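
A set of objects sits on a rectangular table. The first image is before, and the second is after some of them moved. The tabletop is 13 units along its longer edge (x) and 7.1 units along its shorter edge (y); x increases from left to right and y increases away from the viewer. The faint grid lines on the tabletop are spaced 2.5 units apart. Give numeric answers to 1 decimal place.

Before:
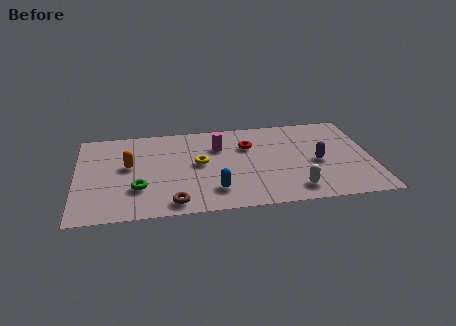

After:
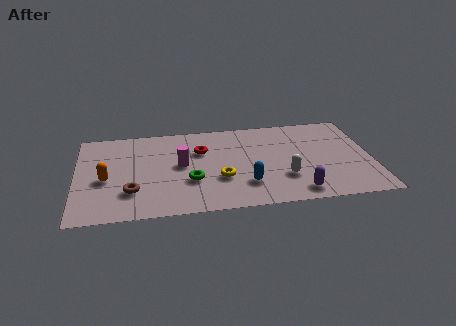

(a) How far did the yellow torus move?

1.6

From (5.4, 3.8) to (6.3, 2.5), the yellow torus covered √(0.9² + 1.3²) ≈ 1.6 units.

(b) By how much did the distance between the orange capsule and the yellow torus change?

+1.9

They were about 3.1 units apart before and 5.0 after — 1.9 units further apart.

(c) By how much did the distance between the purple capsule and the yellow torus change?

-1.6

The distance was about 5.2 in the first image and 3.6 in the second, so they moved 1.6 units closer together.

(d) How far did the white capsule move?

1.1

From (9.5, 1.2) to (9.1, 2.2), the white capsule covered √(0.4² + 1.0²) ≈ 1.1 units.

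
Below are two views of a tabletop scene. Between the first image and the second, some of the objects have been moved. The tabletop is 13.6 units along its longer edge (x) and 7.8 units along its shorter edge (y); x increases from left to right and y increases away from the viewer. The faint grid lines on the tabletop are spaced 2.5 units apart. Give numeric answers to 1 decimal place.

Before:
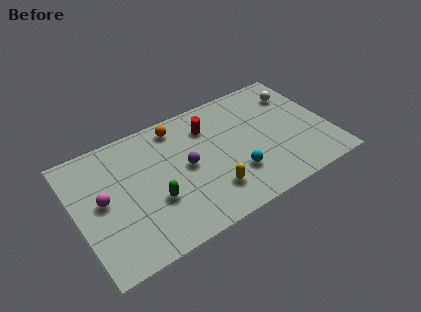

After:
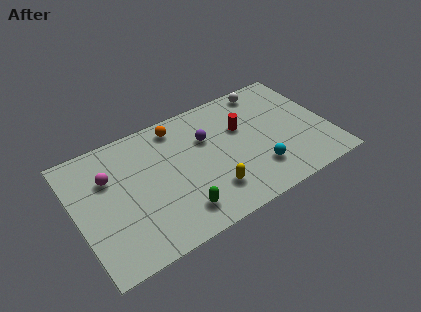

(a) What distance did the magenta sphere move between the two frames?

1.3

The magenta sphere was near (1.4, 4.1) before and (1.9, 5.3) after, so it travelled √(0.5² + 1.2²) ≈ 1.3 units.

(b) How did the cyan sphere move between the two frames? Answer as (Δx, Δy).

(1.2, -0.3)

The cyan sphere started near (8.3, 2.3) and ended near (9.5, 2.0).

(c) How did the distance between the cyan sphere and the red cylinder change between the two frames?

-0.7

Before: roughly 3.7 units apart; after: 3.0. That's 0.7 units closer together.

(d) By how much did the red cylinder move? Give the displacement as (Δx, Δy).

(1.7, -0.9)

From the two frames, the red cylinder sits at roughly (7.4, 5.9) before and (9.1, 5.0) after.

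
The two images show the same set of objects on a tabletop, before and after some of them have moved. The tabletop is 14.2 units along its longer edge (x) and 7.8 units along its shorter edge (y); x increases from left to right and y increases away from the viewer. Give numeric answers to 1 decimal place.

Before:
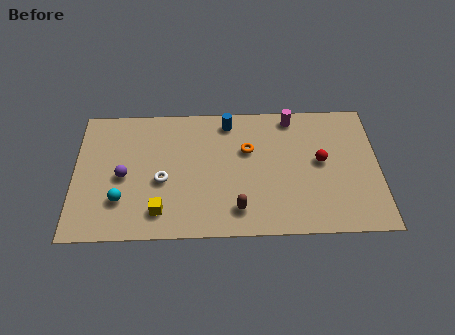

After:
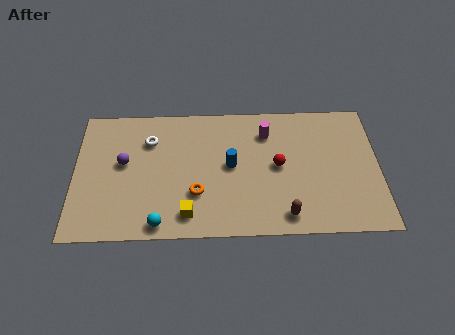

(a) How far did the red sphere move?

2.0

The red sphere was near (11.5, 4.2) before and (9.5, 4.0) after, so it travelled √(2.0² + 0.2²) ≈ 2.0 units.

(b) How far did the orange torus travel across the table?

3.5

The orange torus was near (8.1, 5.0) before and (5.7, 2.5) after, so it travelled √(2.4² + 2.5²) ≈ 3.5 units.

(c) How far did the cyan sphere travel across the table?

2.3

From (2.2, 2.2) to (4.0, 0.8), the cyan sphere covered √(1.8² + 1.4²) ≈ 2.3 units.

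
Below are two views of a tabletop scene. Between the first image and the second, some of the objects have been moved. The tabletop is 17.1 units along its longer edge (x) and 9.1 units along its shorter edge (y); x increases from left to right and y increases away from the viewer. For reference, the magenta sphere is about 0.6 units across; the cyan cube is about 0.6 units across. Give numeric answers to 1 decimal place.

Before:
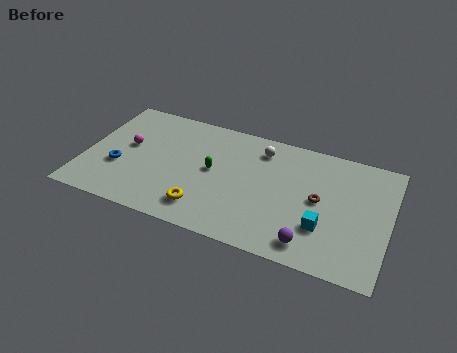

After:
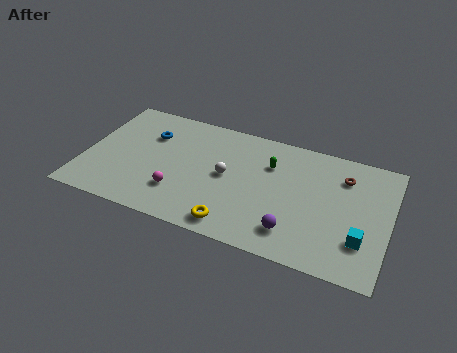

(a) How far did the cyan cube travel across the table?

2.1

From (13.6, 2.8) to (15.7, 2.6), the cyan cube covered √(2.1² + 0.2²) ≈ 2.1 units.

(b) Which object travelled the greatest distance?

the magenta sphere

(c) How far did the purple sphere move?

1.1

The purple sphere moved from about (13.0, 1.4) to (12.0, 1.9), a distance of √(1.0² + 0.5²) ≈ 1.1.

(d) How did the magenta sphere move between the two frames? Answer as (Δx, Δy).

(3.2, -2.6)

The magenta sphere was at about (2.3, 5.1) and moved to about (5.5, 2.5).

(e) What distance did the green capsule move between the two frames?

3.5

The green capsule moved from about (7.2, 4.8) to (10.3, 6.4), a distance of √(3.1² + 1.6²) ≈ 3.5.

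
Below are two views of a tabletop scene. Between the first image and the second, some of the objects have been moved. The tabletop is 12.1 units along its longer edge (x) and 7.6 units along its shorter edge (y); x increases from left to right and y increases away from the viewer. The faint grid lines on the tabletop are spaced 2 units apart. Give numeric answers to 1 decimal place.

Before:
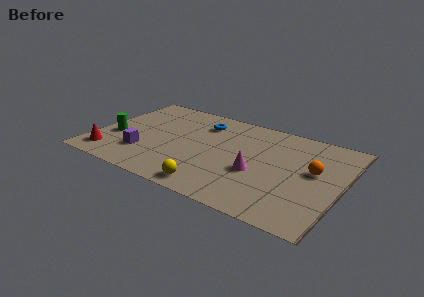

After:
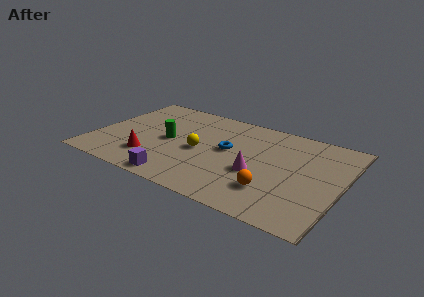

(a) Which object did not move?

the magenta cone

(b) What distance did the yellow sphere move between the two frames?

2.8

The yellow sphere moved from about (6.3, 0.9) to (5.2, 3.5), a distance of √(1.1² + 2.6²) ≈ 2.8.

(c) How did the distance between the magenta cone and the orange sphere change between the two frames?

-1.6

The distance was about 2.9 in the first image and 1.3 in the second, so they moved 1.6 units closer together.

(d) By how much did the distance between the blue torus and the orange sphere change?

-2.7

Before: roughly 6.0 units apart; after: 3.3. That's 2.7 units closer together.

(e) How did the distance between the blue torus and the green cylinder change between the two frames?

-2.0

They were about 4.9 units apart before and 2.9 after — 2.0 units closer together.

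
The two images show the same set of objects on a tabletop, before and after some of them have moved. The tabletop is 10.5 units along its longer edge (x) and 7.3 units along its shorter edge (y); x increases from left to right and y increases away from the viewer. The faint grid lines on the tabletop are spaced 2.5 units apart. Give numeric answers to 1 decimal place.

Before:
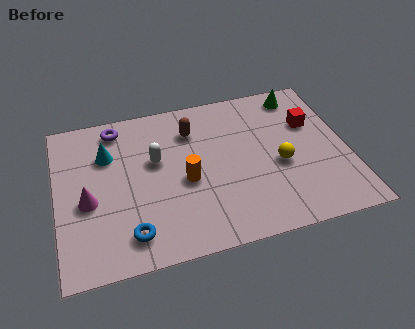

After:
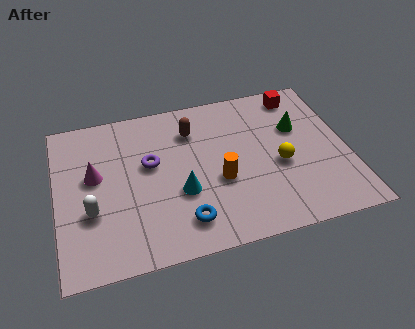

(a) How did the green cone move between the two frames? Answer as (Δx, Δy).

(-0.2, -1.6)

The green cone was at about (9.0, 6.3) and moved to about (8.8, 4.7).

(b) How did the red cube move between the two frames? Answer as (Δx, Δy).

(-0.3, 1.5)

The red cube started near (9.3, 4.8) and ended near (9.0, 6.3).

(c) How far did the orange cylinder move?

1.2

The orange cylinder moved from about (4.6, 3.2) to (5.8, 2.9), a distance of √(1.2² + 0.3²) ≈ 1.2.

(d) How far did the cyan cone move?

3.5

The cyan cone moved from about (1.9, 5.1) to (4.4, 2.7), a distance of √(2.5² + 2.4²) ≈ 3.5.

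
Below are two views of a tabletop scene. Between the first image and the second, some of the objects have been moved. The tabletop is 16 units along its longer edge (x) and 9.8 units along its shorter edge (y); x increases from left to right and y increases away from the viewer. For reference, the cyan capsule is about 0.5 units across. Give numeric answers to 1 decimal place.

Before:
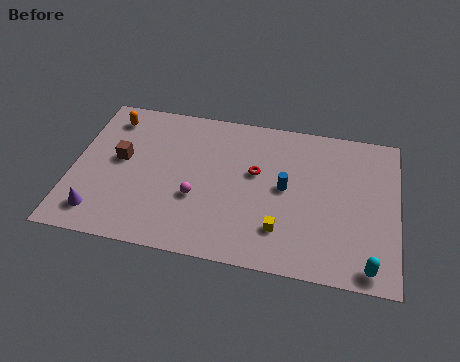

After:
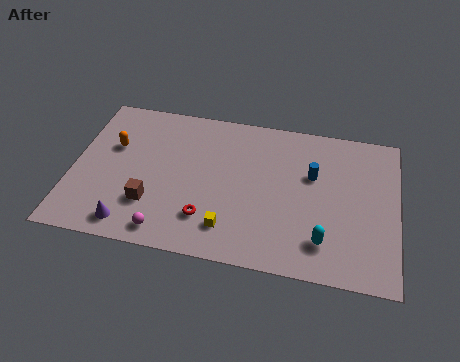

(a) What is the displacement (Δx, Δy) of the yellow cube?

(-2.5, -0.4)

The yellow cube started near (10.4, 2.4) and ended near (7.9, 2.0).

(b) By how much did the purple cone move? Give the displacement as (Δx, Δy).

(1.6, -0.4)

From the two frames, the purple cone sits at roughly (1.5, 1.7) before and (3.1, 1.3) after.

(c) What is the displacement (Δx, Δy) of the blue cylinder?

(1.3, 1.1)

The blue cylinder was at about (10.5, 5.1) and moved to about (11.8, 6.2).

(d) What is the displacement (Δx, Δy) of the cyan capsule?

(-2.2, 1.1)

The cyan capsule started near (14.7, 1.0) and ended near (12.5, 2.1).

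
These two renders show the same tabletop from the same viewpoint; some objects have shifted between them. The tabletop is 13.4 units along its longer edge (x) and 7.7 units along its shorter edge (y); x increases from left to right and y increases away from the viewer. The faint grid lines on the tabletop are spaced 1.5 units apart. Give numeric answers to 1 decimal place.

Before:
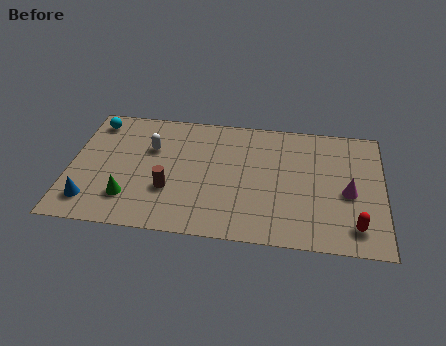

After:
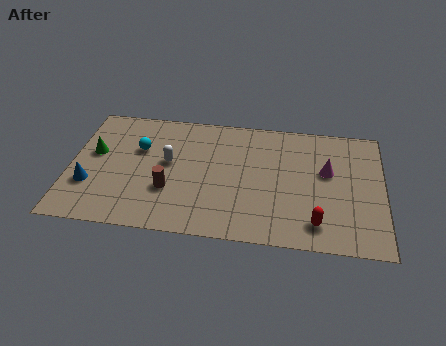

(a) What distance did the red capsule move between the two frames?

1.6

From (12.2, 1.4) to (10.6, 1.4), the red capsule covered √(1.6² + 0.0²) ≈ 1.6 units.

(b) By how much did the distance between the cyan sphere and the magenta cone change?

-3.3

The distance was about 11.4 in the first image and 8.1 in the second, so they moved 3.3 units closer together.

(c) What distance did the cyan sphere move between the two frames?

2.5

From (0.9, 6.5) to (2.9, 5.0), the cyan sphere covered √(2.0² + 1.5²) ≈ 2.5 units.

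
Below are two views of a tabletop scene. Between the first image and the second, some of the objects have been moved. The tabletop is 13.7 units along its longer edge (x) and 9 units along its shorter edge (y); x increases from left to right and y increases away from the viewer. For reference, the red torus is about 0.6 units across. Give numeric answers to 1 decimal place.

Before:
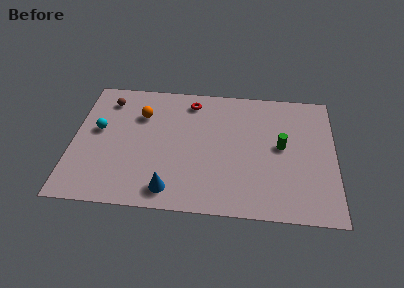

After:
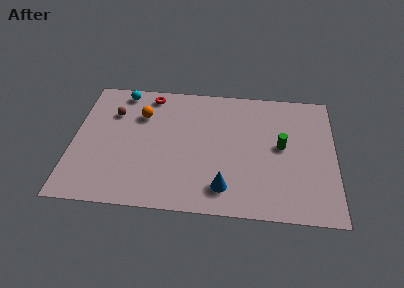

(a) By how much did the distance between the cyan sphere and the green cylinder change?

-0.5

They were about 9.6 units apart before and 9.1 after — 0.5 units closer together.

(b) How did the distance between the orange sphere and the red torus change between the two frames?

-1.3

They were about 2.9 units apart before and 1.6 after — 1.3 units closer together.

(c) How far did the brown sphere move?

0.9

The brown sphere moved from about (1.7, 7.3) to (2.0, 6.4), a distance of √(0.3² + 0.9²) ≈ 0.9.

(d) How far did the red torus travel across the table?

2.2

From (6.1, 7.6) to (3.9, 7.9), the red torus covered √(2.2² + 0.3²) ≈ 2.2 units.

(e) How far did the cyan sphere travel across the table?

3.1

The cyan sphere was near (1.3, 5.1) before and (2.4, 8.0) after, so it travelled √(1.1² + 2.9²) ≈ 3.1 units.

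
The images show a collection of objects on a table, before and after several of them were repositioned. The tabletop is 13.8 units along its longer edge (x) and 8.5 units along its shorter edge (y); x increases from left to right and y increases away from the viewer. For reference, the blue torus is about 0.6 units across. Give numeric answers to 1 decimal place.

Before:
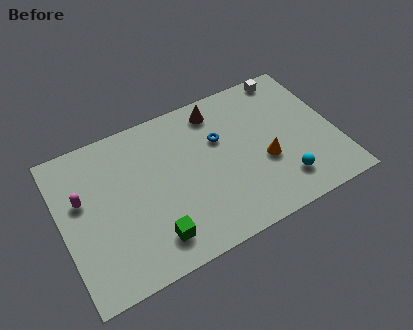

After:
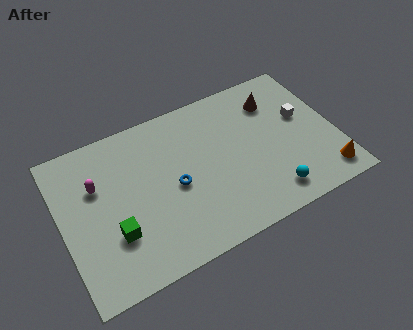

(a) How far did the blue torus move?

3.0

The blue torus was near (8.1, 5.5) before and (5.6, 3.9) after, so it travelled √(2.5² + 1.6²) ≈ 3.0 units.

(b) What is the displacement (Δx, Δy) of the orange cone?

(2.8, -2.0)

The orange cone was at about (10.1, 3.3) and moved to about (12.9, 1.3).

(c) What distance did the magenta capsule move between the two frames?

0.9

The magenta capsule was near (1.1, 5.2) before and (1.9, 5.6) after, so it travelled √(0.8² + 0.4²) ≈ 0.9 units.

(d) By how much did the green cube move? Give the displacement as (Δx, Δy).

(-1.8, 1.1)

The green cube started near (4.2, 1.6) and ended near (2.4, 2.7).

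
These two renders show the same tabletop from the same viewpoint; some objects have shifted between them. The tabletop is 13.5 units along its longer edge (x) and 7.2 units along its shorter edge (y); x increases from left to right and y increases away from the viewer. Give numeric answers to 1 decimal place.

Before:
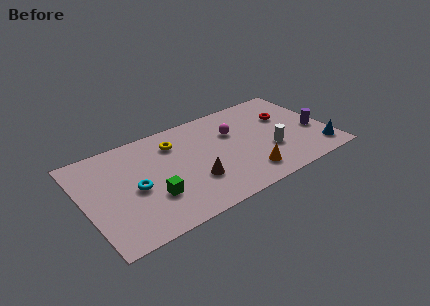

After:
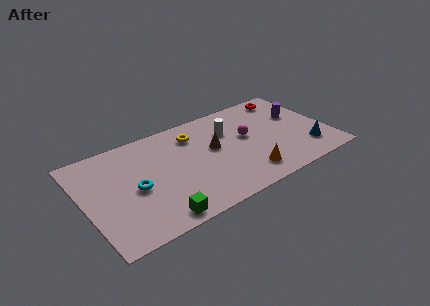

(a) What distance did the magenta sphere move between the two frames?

1.0

The magenta sphere moved from about (8.4, 4.8) to (9.1, 4.1), a distance of √(0.7² + 0.7²) ≈ 1.0.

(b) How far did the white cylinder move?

3.1

The white cylinder was near (10.1, 2.5) before and (8.2, 5.0) after, so it travelled √(1.9² + 2.5²) ≈ 3.1 units.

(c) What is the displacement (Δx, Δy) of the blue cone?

(-0.6, 0.4)

From the two frames, the blue cone sits at roughly (12.7, 1.3) before and (12.1, 1.7) after.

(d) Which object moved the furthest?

the white cylinder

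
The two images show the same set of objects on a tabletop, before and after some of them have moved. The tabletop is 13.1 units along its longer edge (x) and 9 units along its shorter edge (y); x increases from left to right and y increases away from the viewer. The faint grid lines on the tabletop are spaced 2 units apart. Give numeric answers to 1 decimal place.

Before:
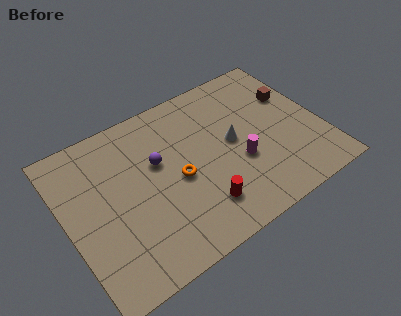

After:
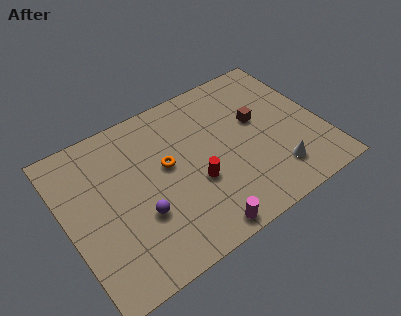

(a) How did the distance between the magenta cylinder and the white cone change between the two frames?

+3.0

The distance was about 1.3 in the first image and 4.3 in the second, so they moved 3.0 units further apart.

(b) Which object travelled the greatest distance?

the magenta cylinder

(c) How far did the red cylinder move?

1.4

The red cylinder moved from about (6.4, 2.0) to (6.4, 3.4), a distance of √(0.0² + 1.4²) ≈ 1.4.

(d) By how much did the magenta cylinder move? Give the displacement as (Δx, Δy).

(-2.6, -2.6)

The magenta cylinder started near (8.7, 3.4) and ended near (6.1, 0.8).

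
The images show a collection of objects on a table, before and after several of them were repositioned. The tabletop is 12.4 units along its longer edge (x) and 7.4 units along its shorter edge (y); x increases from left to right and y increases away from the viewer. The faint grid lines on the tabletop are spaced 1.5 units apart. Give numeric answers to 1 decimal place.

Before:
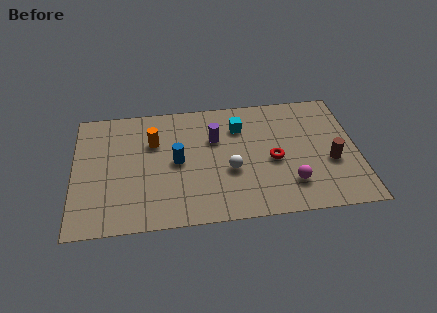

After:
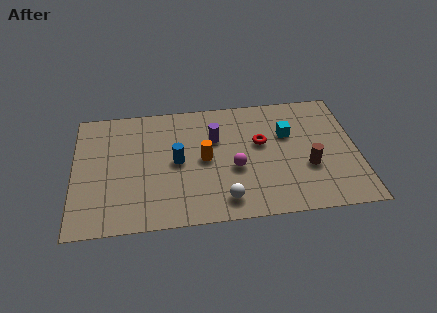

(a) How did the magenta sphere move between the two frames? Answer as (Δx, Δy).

(-2.4, 1.2)

From the two frames, the magenta sphere sits at roughly (9.4, 1.8) before and (7.0, 3.0) after.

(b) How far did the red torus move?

1.2

From (8.7, 3.3) to (8.2, 4.4), the red torus covered √(0.5² + 1.1²) ≈ 1.2 units.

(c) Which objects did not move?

the blue cylinder and the purple cylinder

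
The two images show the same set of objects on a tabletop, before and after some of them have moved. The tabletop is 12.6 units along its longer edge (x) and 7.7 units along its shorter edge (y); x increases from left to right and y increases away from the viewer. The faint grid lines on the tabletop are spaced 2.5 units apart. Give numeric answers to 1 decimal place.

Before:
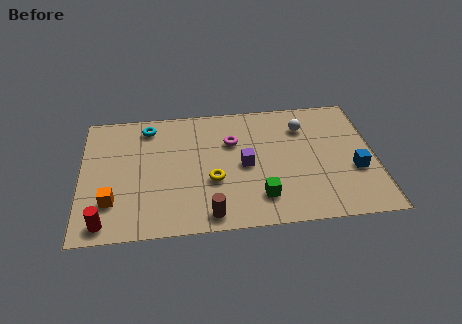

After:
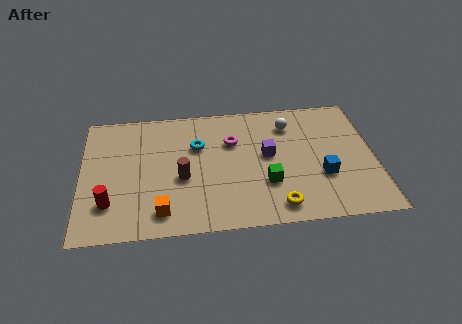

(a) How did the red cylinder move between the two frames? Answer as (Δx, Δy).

(0.2, 1.1)

From the two frames, the red cylinder sits at roughly (1.0, 0.9) before and (1.2, 2.0) after.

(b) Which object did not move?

the magenta torus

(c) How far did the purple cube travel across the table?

1.1

The purple cube moved from about (7.0, 3.7) to (8.0, 4.2), a distance of √(1.0² + 0.5²) ≈ 1.1.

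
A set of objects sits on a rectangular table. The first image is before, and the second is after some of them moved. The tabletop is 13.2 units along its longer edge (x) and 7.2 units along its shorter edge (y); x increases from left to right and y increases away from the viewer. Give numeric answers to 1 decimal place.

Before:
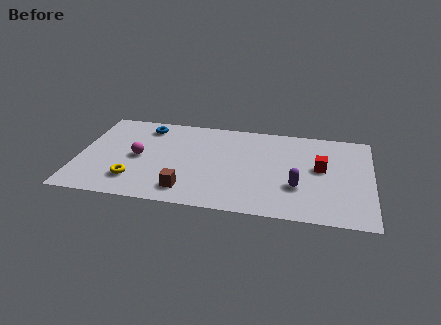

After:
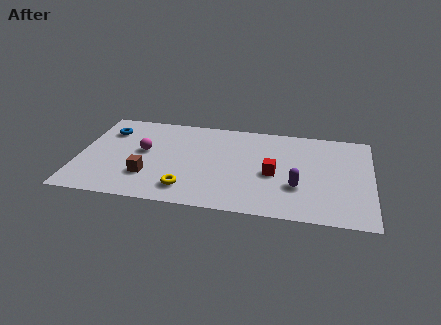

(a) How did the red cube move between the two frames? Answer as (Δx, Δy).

(-2.1, -0.8)

The red cube started near (10.9, 4.0) and ended near (8.8, 3.2).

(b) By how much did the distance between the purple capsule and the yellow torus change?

-2.3

They were about 7.3 units apart before and 5.0 after — 2.3 units closer together.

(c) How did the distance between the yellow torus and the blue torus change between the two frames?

+1.2

They were about 4.3 units apart before and 5.5 after — 1.2 units further apart.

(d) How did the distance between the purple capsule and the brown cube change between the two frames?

+1.7

The distance was about 5.0 in the first image and 6.7 in the second, so they moved 1.7 units further apart.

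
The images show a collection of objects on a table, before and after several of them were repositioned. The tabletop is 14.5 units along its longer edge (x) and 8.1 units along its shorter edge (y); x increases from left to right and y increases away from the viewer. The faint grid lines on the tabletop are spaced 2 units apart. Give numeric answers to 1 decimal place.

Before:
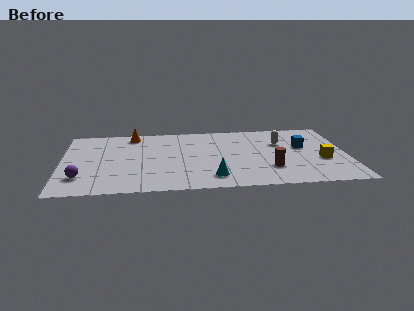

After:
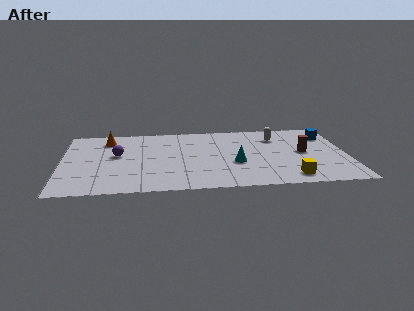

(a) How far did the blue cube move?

1.8

The blue cube moved from about (12.3, 4.8) to (13.6, 6.1), a distance of √(1.3² + 1.3²) ≈ 1.8.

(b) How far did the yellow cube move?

2.5

The yellow cube moved from about (13.2, 3.1) to (11.5, 1.2), a distance of √(1.7² + 1.9²) ≈ 2.5.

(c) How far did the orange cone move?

1.4

The orange cone was near (3.6, 7.0) before and (2.3, 6.5) after, so it travelled √(1.3² + 0.5²) ≈ 1.4 units.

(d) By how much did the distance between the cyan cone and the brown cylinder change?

+0.6

Before: roughly 3.0 units apart; after: 3.6. That's 0.6 units further apart.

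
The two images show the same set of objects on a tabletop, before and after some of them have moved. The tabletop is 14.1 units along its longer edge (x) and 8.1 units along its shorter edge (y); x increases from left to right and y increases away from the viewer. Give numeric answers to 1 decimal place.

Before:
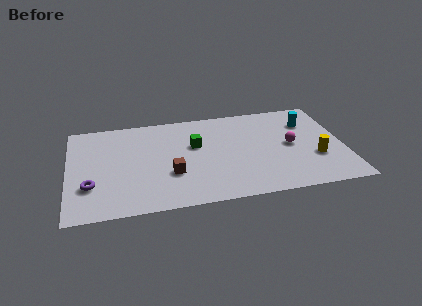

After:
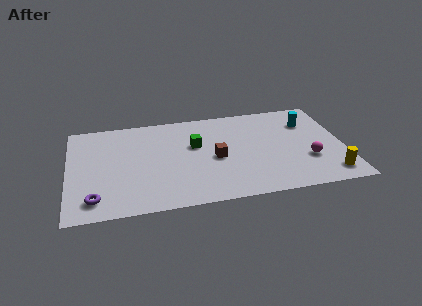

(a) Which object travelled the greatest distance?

the brown cube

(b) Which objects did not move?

the green cube and the cyan cylinder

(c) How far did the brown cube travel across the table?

2.5

The brown cube was near (5.2, 2.8) before and (7.5, 3.7) after, so it travelled √(2.3² + 0.9²) ≈ 2.5 units.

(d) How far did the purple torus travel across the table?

1.1

The purple torus moved from about (1.1, 2.5) to (1.3, 1.4), a distance of √(0.2² + 1.1²) ≈ 1.1.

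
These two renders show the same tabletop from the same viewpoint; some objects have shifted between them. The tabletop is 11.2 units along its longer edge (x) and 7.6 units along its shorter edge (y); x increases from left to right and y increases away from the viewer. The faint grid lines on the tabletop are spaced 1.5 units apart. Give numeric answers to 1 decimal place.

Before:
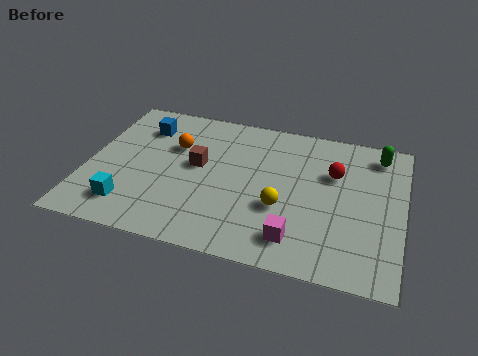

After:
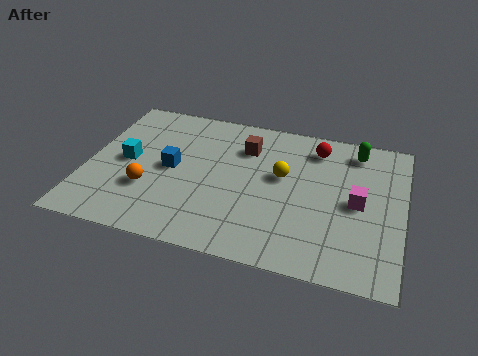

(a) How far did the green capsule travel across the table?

0.8

From (10.2, 6.4) to (9.4, 6.4), the green capsule covered √(0.8² + 0.0²) ≈ 0.8 units.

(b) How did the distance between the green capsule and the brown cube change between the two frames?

-2.7

The distance was about 6.7 in the first image and 4.0 in the second, so they moved 2.7 units closer together.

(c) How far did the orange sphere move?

2.6

The orange sphere moved from about (3.0, 5.0) to (2.3, 2.5), a distance of √(0.7² + 2.5²) ≈ 2.6.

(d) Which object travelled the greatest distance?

the magenta cube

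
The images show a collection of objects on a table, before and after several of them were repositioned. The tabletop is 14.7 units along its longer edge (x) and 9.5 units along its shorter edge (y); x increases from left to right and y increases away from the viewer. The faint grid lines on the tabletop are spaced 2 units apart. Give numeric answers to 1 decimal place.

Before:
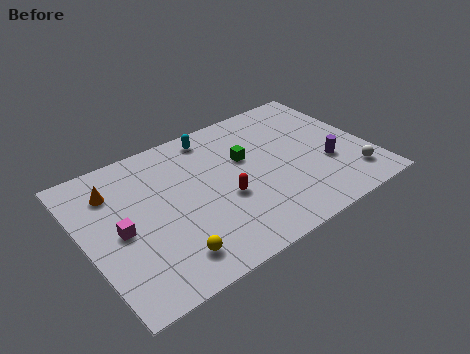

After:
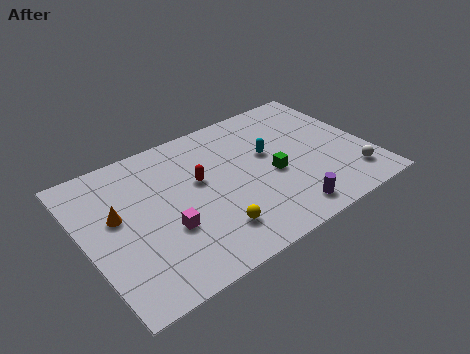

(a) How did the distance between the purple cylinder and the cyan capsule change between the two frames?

-2.8

Before: roughly 7.1 units apart; after: 4.3. That's 2.8 units closer together.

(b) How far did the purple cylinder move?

3.4

From (12.4, 3.4) to (9.7, 1.3), the purple cylinder covered √(2.7² + 2.1²) ≈ 3.4 units.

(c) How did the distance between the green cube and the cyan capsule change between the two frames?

-1.2

They were about 2.7 units apart before and 1.5 after — 1.2 units closer together.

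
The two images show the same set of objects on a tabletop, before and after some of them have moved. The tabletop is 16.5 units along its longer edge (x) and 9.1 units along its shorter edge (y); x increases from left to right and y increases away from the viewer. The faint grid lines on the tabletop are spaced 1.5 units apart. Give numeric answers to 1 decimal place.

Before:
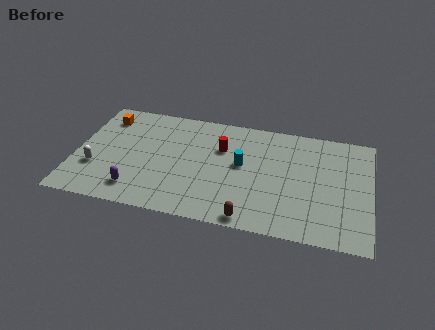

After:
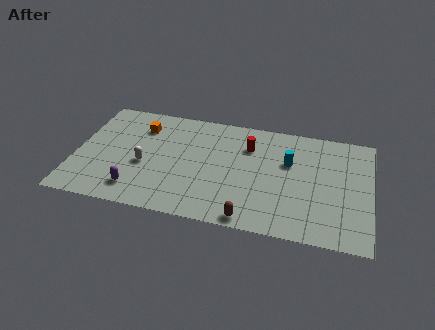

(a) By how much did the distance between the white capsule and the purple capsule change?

-0.6

Before: roughly 2.7 units apart; after: 2.1. That's 0.6 units closer together.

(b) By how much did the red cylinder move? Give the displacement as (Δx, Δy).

(1.5, 0.5)

From the two frames, the red cylinder sits at roughly (8.1, 6.1) before and (9.6, 6.6) after.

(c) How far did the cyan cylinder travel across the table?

2.7

The cyan cylinder moved from about (9.3, 5.0) to (11.9, 5.8), a distance of √(2.6² + 0.8²) ≈ 2.7.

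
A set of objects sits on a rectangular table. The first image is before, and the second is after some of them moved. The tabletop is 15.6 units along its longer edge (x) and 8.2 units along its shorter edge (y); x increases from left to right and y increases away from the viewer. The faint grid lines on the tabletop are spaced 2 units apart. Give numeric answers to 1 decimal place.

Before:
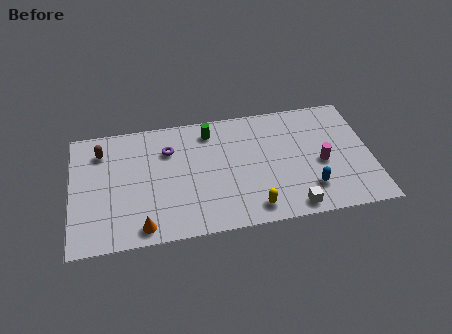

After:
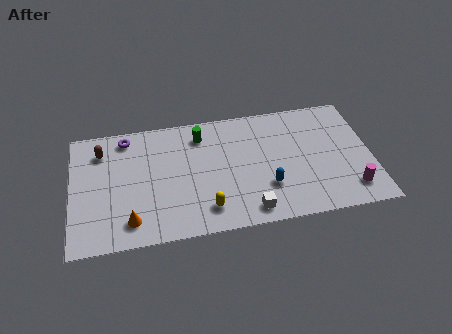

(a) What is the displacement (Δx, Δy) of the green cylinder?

(-0.5, -0.2)

From the two frames, the green cylinder sits at roughly (7.3, 6.8) before and (6.8, 6.6) after.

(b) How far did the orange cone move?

0.8

From (3.6, 1.0) to (3.0, 1.5), the orange cone covered √(0.6² + 0.5²) ≈ 0.8 units.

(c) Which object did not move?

the brown capsule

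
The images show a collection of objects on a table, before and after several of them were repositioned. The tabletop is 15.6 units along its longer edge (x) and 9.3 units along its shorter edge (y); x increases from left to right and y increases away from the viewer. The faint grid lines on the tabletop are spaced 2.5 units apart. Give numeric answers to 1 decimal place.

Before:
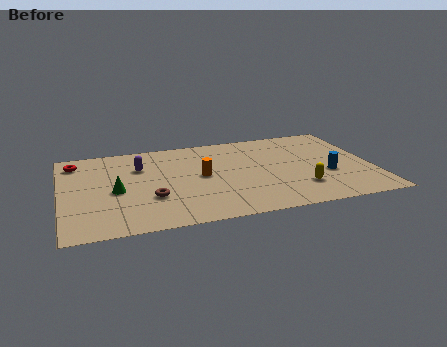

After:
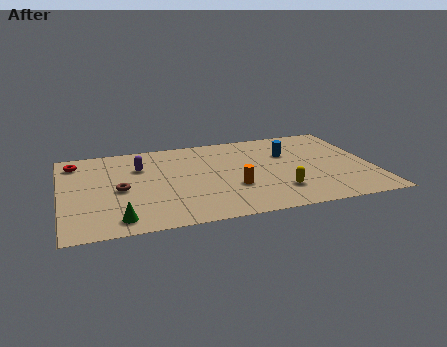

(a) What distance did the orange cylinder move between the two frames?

2.2

From (7.0, 4.8) to (8.5, 3.2), the orange cylinder covered √(1.5² + 1.6²) ≈ 2.2 units.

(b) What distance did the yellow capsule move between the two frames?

1.1

From (11.8, 2.4) to (10.7, 2.3), the yellow capsule covered √(1.1² + 0.1²) ≈ 1.1 units.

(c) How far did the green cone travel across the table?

2.9

From (2.7, 4.2) to (2.7, 1.3), the green cone covered √(0.0² + 2.9²) ≈ 2.9 units.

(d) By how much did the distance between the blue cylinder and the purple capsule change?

-2.3

The distance was about 9.8 in the first image and 7.5 in the second, so they moved 2.3 units closer together.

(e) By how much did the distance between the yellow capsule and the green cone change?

-1.2

Before: roughly 9.3 units apart; after: 8.1. That's 1.2 units closer together.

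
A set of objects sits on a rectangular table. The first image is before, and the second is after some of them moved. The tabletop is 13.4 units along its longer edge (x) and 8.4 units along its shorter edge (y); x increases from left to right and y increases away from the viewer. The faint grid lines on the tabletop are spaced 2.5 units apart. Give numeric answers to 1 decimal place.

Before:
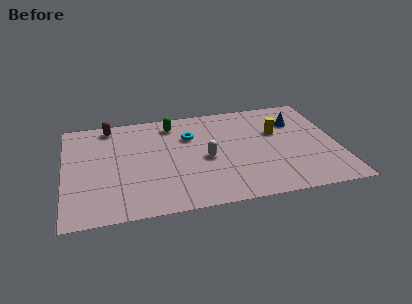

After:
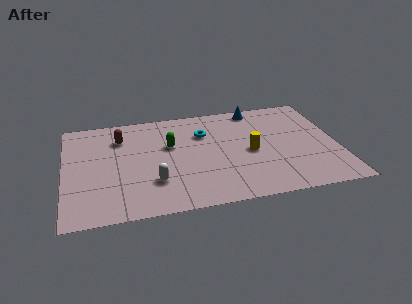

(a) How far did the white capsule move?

3.0

The white capsule was near (6.9, 3.8) before and (4.3, 2.4) after, so it travelled √(2.6² + 1.4²) ≈ 3.0 units.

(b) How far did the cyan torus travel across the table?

0.7

The cyan torus was near (6.2, 5.8) before and (6.9, 5.9) after, so it travelled √(0.7² + 0.1²) ≈ 0.7 units.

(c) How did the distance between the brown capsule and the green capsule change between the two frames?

-0.5

The distance was about 3.1 in the first image and 2.6 in the second, so they moved 0.5 units closer together.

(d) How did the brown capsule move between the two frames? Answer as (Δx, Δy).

(0.5, -1.1)

The brown capsule started near (2.3, 7.4) and ended near (2.8, 6.3).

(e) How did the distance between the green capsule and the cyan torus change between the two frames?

+0.4

They were about 1.4 units apart before and 1.8 after — 0.4 units further apart.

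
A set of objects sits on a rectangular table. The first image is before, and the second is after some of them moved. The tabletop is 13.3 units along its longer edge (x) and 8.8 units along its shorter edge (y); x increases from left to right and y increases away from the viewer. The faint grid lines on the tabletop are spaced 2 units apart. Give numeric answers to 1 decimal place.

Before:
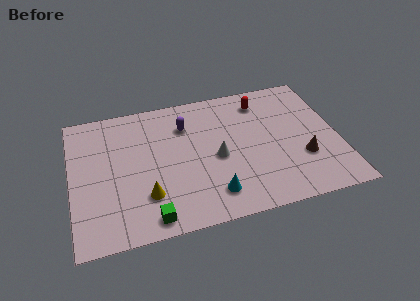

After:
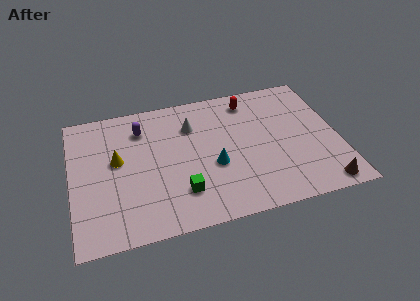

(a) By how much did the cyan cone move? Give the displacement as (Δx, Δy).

(0.2, 1.8)

The cyan cone started near (6.8, 1.7) and ended near (7.0, 3.5).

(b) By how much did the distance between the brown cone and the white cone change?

+3.9

The distance was about 4.3 in the first image and 8.2 in the second, so they moved 3.9 units further apart.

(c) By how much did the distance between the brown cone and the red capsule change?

+2.6

They were about 4.6 units apart before and 7.2 after — 2.6 units further apart.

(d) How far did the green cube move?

2.0

From (3.7, 1.0) to (5.3, 2.2), the green cube covered √(1.6² + 1.2²) ≈ 2.0 units.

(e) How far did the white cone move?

2.6

The white cone was near (7.2, 4.0) before and (6.1, 6.4) after, so it travelled √(1.1² + 2.4²) ≈ 2.6 units.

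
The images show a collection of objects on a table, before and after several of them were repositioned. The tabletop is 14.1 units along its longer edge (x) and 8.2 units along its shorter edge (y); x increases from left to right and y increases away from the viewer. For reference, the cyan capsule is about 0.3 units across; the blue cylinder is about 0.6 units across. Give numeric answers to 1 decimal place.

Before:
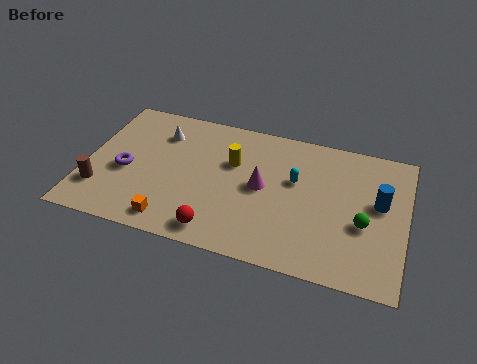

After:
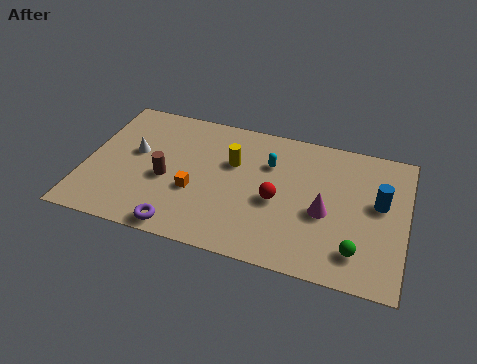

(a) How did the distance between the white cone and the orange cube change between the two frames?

-2.0

Before: roughly 5.2 units apart; after: 3.2. That's 2.0 units closer together.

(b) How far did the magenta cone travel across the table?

2.9

From (7.8, 4.2) to (10.6, 3.5), the magenta cone covered √(2.8² + 0.7²) ≈ 2.9 units.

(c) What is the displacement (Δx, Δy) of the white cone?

(-1.0, -1.5)

From the two frames, the white cone sits at roughly (3.1, 6.2) before and (2.1, 4.7) after.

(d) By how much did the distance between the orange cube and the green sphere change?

-1.2

Before: roughly 8.5 units apart; after: 7.3. That's 1.2 units closer together.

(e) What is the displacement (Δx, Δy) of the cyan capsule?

(-1.2, 0.7)

From the two frames, the cyan capsule sits at roughly (9.2, 5.0) before and (8.0, 5.7) after.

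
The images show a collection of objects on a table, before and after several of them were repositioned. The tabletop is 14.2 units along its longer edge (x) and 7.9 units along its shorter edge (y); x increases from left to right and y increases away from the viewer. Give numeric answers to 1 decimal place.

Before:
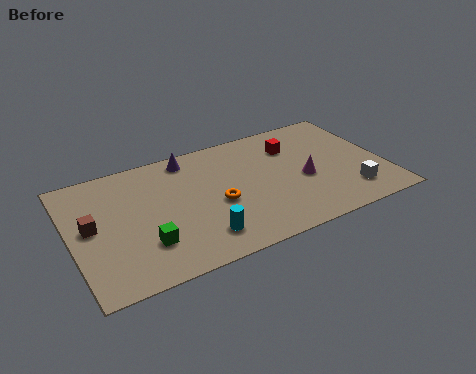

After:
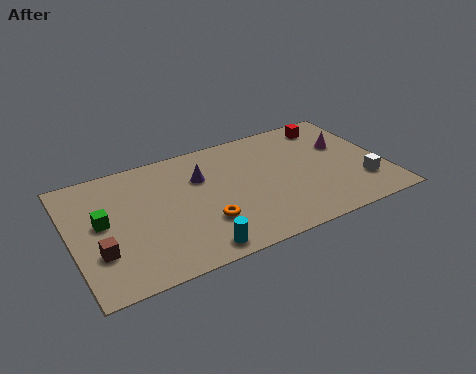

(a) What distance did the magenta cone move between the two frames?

2.6

The magenta cone was near (10.5, 3.4) before and (12.6, 5.0) after, so it travelled √(2.1² + 1.6²) ≈ 2.6 units.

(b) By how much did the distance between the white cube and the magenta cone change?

+0.4

The distance was about 2.5 in the first image and 2.9 in the second, so they moved 0.4 units further apart.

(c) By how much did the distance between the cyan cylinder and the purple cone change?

-0.7

Before: roughly 5.3 units apart; after: 4.6. That's 0.7 units closer together.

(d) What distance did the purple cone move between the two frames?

1.6

From (5.6, 6.9) to (6.0, 5.4), the purple cone covered √(0.4² + 1.5²) ≈ 1.6 units.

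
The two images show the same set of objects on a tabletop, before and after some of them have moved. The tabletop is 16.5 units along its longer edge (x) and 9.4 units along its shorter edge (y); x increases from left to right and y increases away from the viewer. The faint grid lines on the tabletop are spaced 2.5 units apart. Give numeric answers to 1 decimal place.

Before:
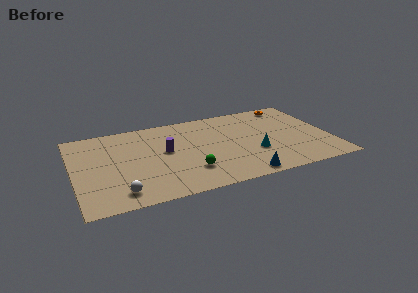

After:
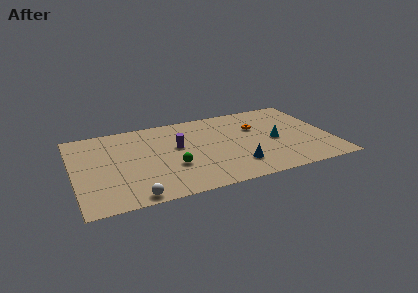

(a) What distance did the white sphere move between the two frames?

1.1

The white sphere moved from about (2.7, 1.5) to (3.5, 0.8), a distance of √(0.8² + 0.7²) ≈ 1.1.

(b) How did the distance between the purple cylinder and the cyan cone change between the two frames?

+0.4

The distance was about 5.9 in the first image and 6.3 in the second, so they moved 0.4 units further apart.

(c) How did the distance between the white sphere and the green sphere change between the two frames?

-0.9

They were about 4.6 units apart before and 3.7 after — 0.9 units closer together.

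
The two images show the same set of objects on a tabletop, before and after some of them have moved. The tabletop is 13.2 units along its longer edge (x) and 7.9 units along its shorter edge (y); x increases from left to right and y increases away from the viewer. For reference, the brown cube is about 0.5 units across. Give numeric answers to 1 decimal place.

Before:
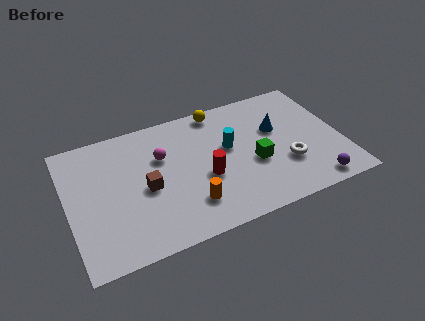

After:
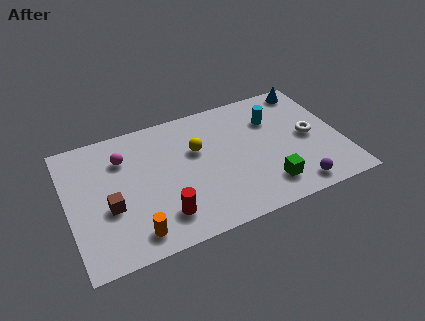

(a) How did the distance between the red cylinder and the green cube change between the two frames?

+2.6

They were about 2.4 units apart before and 5.0 after — 2.6 units further apart.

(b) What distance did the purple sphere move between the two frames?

0.9

From (11.5, 0.9) to (10.6, 1.0), the purple sphere covered √(0.9² + 0.1²) ≈ 0.9 units.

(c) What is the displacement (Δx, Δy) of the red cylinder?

(-2.2, -1.5)

From the two frames, the red cylinder sits at roughly (6.5, 3.2) before and (4.3, 1.7) after.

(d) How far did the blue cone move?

2.8

From (10.2, 4.9) to (12.1, 7.0), the blue cone covered √(1.9² + 2.1²) ≈ 2.8 units.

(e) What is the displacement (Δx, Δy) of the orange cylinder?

(-2.7, -0.7)

The orange cylinder started near (5.6, 1.9) and ended near (2.9, 1.2).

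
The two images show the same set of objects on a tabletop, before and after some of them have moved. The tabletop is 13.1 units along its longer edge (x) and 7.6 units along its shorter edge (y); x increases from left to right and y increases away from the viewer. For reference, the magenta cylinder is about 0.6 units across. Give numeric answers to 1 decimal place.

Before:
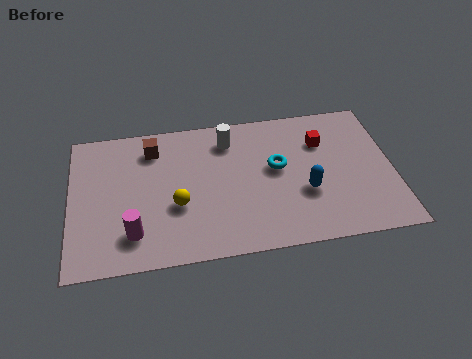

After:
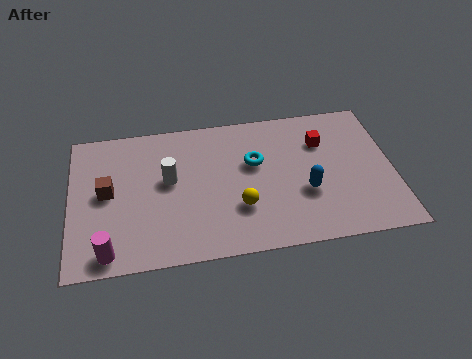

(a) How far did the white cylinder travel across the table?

3.1

From (6.5, 6.1) to (4.0, 4.3), the white cylinder covered √(2.5² + 1.8²) ≈ 3.1 units.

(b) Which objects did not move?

the red cube and the blue capsule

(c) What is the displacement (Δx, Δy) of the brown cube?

(-1.9, -2.1)

From the two frames, the brown cube sits at roughly (3.4, 6.1) before and (1.5, 4.0) after.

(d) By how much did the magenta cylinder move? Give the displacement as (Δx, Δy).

(-1.0, -0.8)

From the two frames, the magenta cylinder sits at roughly (2.5, 1.7) before and (1.5, 0.9) after.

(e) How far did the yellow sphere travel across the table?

2.5

The yellow sphere moved from about (4.3, 2.9) to (6.8, 2.4), a distance of √(2.5² + 0.5²) ≈ 2.5.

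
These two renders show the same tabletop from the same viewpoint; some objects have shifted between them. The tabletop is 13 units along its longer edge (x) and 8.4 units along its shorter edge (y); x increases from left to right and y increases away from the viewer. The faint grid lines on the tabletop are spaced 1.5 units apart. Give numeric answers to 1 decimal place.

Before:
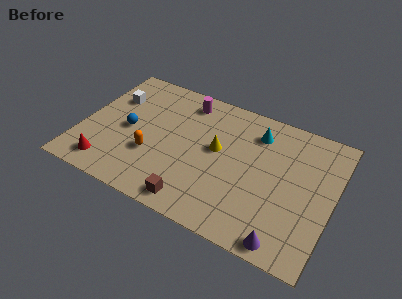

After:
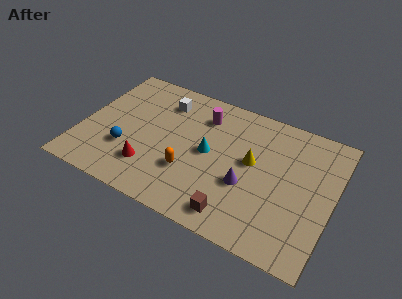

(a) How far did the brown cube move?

2.1

From (6.3, 1.0) to (8.4, 1.2), the brown cube covered √(2.1² + 0.2²) ≈ 2.1 units.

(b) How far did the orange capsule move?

2.0

The orange capsule was near (3.8, 2.9) before and (5.8, 2.7) after, so it travelled √(2.0² + 0.2²) ≈ 2.0 units.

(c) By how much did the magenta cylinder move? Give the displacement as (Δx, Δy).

(1.0, -0.6)

The magenta cylinder was at about (5.0, 7.1) and moved to about (6.0, 6.5).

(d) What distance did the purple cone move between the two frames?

3.3

The purple cone was near (11.0, 0.8) before and (8.7, 3.2) after, so it travelled √(2.3² + 2.4²) ≈ 3.3 units.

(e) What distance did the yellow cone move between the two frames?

1.8

The yellow cone moved from about (7.0, 4.7) to (8.8, 4.7), a distance of √(1.8² + 0.0²) ≈ 1.8.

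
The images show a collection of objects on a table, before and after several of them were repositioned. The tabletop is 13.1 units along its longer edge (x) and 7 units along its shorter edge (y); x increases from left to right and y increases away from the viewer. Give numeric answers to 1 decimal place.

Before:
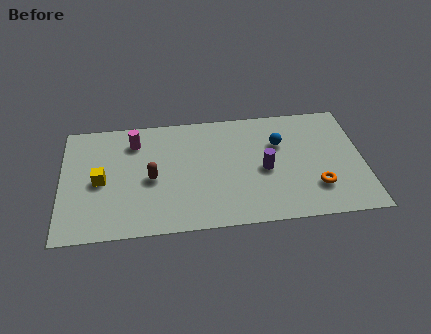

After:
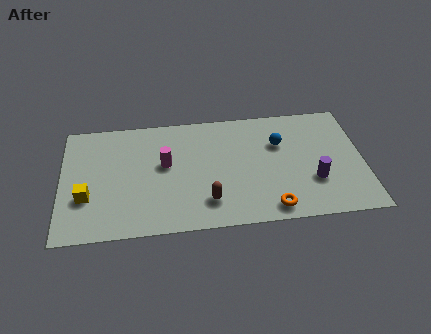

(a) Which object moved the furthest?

the brown capsule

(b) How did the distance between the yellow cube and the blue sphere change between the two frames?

+0.8

The distance was about 7.9 in the first image and 8.7 in the second, so they moved 0.8 units further apart.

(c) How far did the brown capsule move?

2.9

From (3.9, 3.2) to (6.3, 1.6), the brown capsule covered √(2.4² + 1.6²) ≈ 2.9 units.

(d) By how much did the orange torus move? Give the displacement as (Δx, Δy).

(-2.0, -1.0)

The orange torus started near (11.0, 1.9) and ended near (9.0, 0.9).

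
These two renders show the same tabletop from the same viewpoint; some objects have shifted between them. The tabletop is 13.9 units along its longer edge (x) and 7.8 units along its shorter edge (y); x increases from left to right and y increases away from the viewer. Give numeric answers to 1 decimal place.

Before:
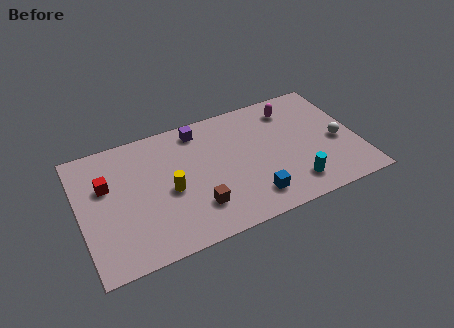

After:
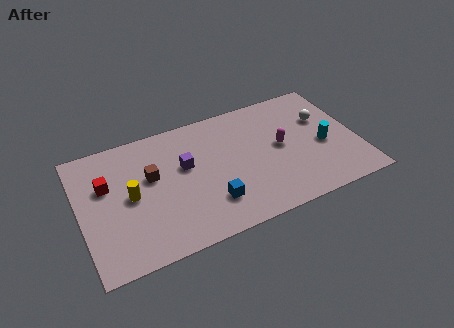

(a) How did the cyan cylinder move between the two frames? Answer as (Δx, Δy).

(1.8, 1.9)

From the two frames, the cyan cylinder sits at roughly (10.4, 1.5) before and (12.2, 3.4) after.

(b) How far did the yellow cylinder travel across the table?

1.9

From (4.4, 3.5) to (2.5, 3.9), the yellow cylinder covered √(1.9² + 0.4²) ≈ 1.9 units.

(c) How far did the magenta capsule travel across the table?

2.3

The magenta capsule moved from about (10.9, 6.3) to (10.1, 4.1), a distance of √(0.8² + 2.2²) ≈ 2.3.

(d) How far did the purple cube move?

2.2

The purple cube moved from about (6.2, 6.7) to (5.3, 4.7), a distance of √(0.9² + 2.0²) ≈ 2.2.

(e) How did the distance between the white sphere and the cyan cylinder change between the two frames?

-1.4

Before: roughly 3.1 units apart; after: 1.7. That's 1.4 units closer together.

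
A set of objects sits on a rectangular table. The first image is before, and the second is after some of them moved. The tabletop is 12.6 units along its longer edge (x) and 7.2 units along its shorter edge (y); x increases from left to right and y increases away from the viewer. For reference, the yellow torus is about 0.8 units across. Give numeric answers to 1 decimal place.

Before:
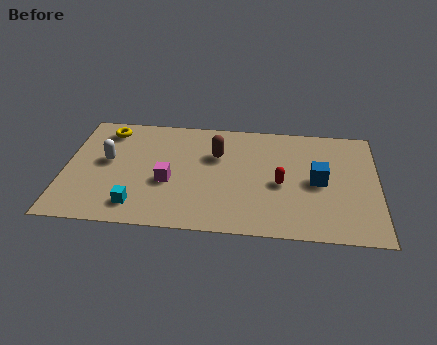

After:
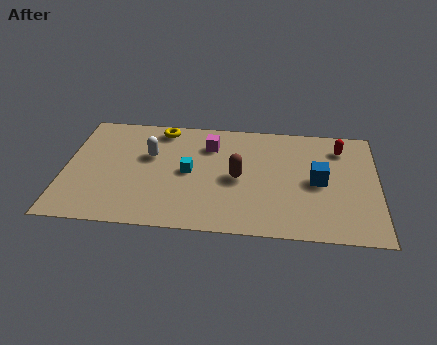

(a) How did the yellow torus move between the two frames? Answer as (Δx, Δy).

(2.2, 0.3)

From the two frames, the yellow torus sits at roughly (1.6, 6.0) before and (3.8, 6.3) after.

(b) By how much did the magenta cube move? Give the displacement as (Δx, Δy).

(1.6, 2.5)

The magenta cube started near (4.2, 2.9) and ended near (5.8, 5.4).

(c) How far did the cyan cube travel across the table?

3.0

From (3.0, 1.3) to (5.0, 3.6), the cyan cube covered √(2.0² + 2.3²) ≈ 3.0 units.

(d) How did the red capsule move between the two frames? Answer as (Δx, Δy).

(2.4, 2.5)

The red capsule started near (8.7, 3.2) and ended near (11.1, 5.7).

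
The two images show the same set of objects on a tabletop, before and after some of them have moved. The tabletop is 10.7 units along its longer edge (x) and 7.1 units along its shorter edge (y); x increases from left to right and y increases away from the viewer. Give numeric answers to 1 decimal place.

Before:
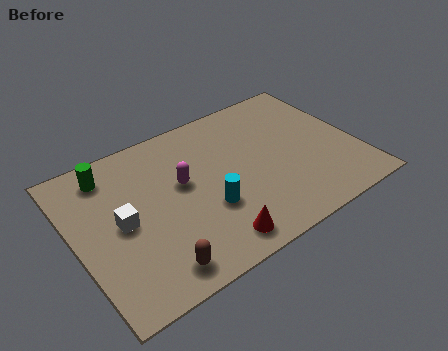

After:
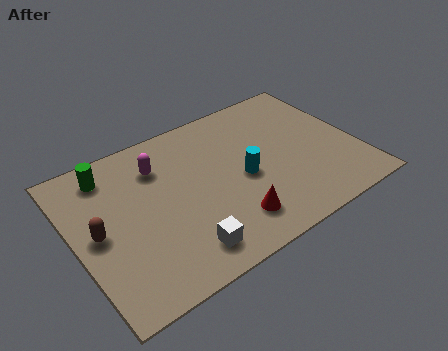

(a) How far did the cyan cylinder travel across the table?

1.7

The cyan cylinder moved from about (4.8, 2.5) to (6.3, 3.2), a distance of √(1.5² + 0.7²) ≈ 1.7.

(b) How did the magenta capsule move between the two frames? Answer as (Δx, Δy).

(-0.7, 1.2)

From the two frames, the magenta capsule sits at roughly (4.1, 4.1) before and (3.4, 5.3) after.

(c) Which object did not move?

the green cylinder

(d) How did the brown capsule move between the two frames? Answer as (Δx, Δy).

(-1.7, 2.5)

The brown capsule started near (2.5, 1.0) and ended near (0.8, 3.5).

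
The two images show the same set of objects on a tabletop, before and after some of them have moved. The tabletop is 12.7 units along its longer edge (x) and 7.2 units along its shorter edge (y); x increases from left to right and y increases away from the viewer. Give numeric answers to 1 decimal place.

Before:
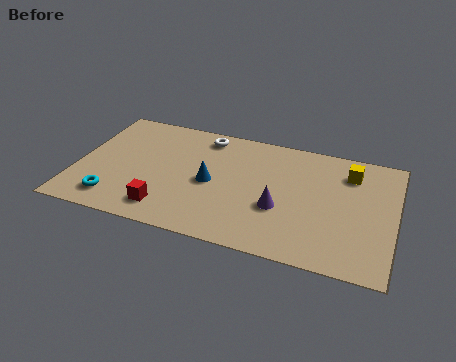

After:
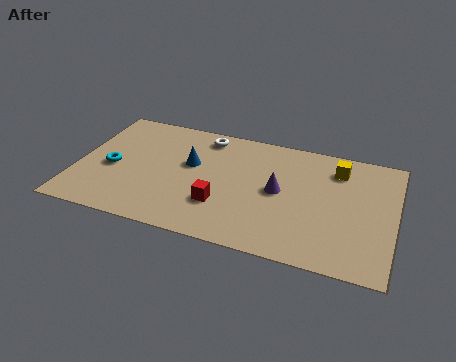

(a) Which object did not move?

the white torus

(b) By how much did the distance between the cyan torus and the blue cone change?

-1.0

The distance was about 4.3 in the first image and 3.3 in the second, so they moved 1.0 units closer together.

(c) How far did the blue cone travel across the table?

1.3

The blue cone moved from about (5.4, 3.4) to (4.5, 4.3), a distance of √(0.9² + 0.9²) ≈ 1.3.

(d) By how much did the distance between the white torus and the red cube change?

-0.9

The distance was about 5.0 in the first image and 4.1 in the second, so they moved 0.9 units closer together.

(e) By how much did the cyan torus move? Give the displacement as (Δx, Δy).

(-0.3, 1.9)

The cyan torus started near (1.7, 1.3) and ended near (1.4, 3.2).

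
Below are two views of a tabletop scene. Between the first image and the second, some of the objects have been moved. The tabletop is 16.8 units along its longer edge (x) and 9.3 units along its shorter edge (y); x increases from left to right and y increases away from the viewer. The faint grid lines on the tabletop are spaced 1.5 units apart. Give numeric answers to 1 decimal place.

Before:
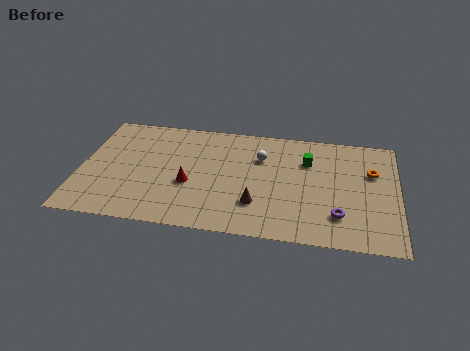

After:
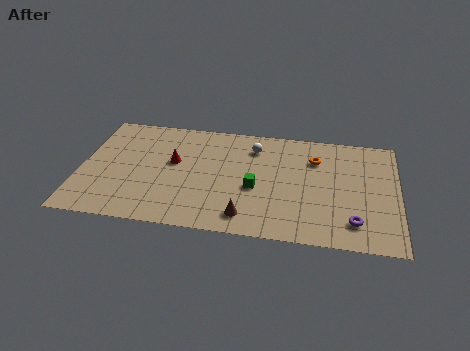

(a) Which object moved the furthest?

the green cube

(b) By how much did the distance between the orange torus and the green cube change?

+0.8

The distance was about 3.4 in the first image and 4.2 in the second, so they moved 0.8 units further apart.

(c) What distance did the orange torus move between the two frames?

3.1

From (15.4, 6.1) to (12.4, 6.8), the orange torus covered √(3.0² + 0.7²) ≈ 3.1 units.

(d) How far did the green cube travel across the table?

3.8

From (12.0, 6.6) to (9.3, 3.9), the green cube covered √(2.7² + 2.7²) ≈ 3.8 units.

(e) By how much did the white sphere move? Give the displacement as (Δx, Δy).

(-0.4, 0.8)

From the two frames, the white sphere sits at roughly (9.5, 6.5) before and (9.1, 7.3) after.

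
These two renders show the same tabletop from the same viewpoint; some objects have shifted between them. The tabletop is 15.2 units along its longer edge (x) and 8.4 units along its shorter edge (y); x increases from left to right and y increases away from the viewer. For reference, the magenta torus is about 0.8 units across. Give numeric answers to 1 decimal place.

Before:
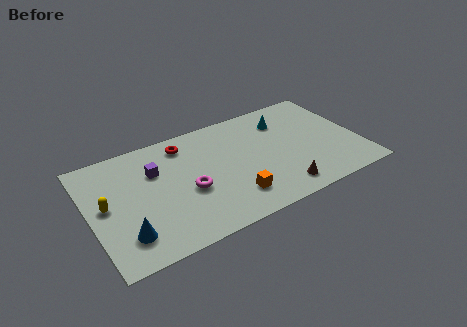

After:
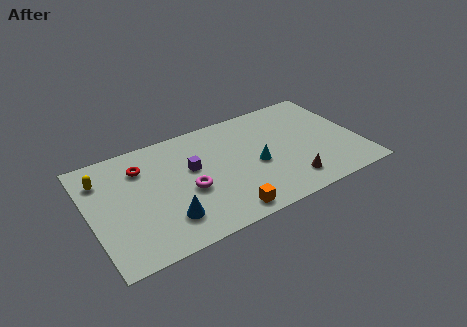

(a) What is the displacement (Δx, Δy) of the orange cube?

(-0.6, -0.9)

The orange cube was at about (7.7, 1.9) and moved to about (7.1, 1.0).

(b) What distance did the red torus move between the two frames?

2.6

From (5.6, 7.0) to (3.1, 6.3), the red torus covered √(2.5² + 0.7²) ≈ 2.6 units.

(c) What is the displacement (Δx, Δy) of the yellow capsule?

(0.0, 2.0)

The yellow capsule started near (0.9, 4.4) and ended near (0.9, 6.4).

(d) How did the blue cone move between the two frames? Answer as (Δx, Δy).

(2.3, 0.1)

The blue cone started near (1.7, 1.9) and ended near (4.0, 2.0).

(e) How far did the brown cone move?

0.7

From (10.3, 1.3) to (10.9, 1.6), the brown cone covered √(0.6² + 0.3²) ≈ 0.7 units.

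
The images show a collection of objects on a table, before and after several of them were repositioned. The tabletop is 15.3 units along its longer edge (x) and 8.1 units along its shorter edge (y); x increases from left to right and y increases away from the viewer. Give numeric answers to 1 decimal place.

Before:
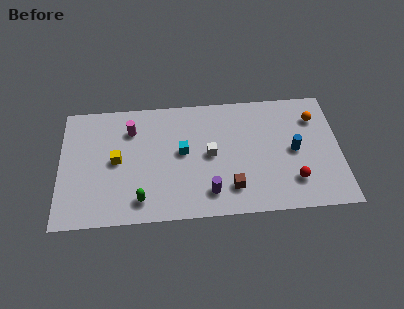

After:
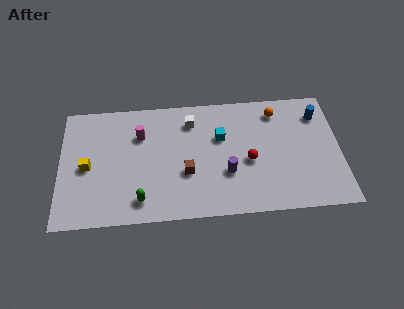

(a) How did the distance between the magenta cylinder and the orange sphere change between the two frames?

-2.5

The distance was about 10.1 in the first image and 7.6 in the second, so they moved 2.5 units closer together.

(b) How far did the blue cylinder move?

2.7

The blue cylinder moved from about (12.8, 4.0) to (14.2, 6.3), a distance of √(1.4² + 2.3²) ≈ 2.7.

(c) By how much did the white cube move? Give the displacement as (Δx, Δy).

(-1.0, 2.3)

The white cube started near (8.2, 4.1) and ended near (7.2, 6.4).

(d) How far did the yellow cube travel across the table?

1.6

The yellow cube moved from about (3.1, 4.1) to (1.5, 3.8), a distance of √(1.6² + 0.3²) ≈ 1.6.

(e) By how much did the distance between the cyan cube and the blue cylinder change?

-0.6

The distance was about 6.1 in the first image and 5.5 in the second, so they moved 0.6 units closer together.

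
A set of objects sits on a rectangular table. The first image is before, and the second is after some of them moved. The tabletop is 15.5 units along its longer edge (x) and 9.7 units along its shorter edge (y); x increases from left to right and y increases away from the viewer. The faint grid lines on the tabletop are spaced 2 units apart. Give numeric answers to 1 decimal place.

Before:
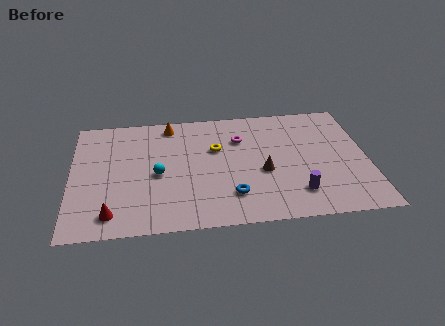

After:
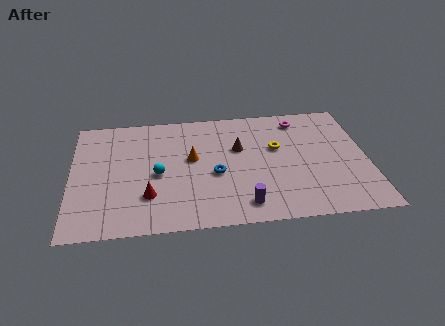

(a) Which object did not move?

the cyan sphere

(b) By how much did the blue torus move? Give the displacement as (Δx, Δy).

(-0.8, 1.8)

From the two frames, the blue torus sits at roughly (8.3, 2.3) before and (7.5, 4.1) after.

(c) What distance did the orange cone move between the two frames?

3.2

From (5.2, 8.5) to (6.3, 5.5), the orange cone covered √(1.1² + 3.0²) ≈ 3.2 units.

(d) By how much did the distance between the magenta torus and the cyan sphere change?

+3.4

Before: roughly 5.1 units apart; after: 8.5. That's 3.4 units further apart.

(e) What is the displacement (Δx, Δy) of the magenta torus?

(3.2, 1.3)

From the two frames, the magenta torus sits at roughly (8.9, 6.9) before and (12.1, 8.2) after.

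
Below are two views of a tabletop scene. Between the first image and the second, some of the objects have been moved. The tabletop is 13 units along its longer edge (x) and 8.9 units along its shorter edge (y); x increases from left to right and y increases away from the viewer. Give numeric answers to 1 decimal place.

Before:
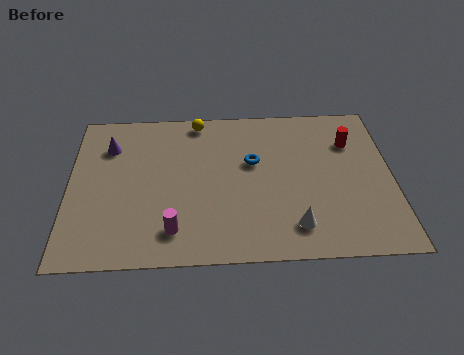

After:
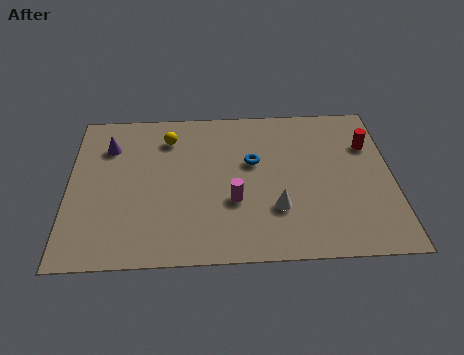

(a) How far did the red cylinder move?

0.7

The red cylinder was near (11.4, 6.4) before and (12.1, 6.2) after, so it travelled √(0.7² + 0.2²) ≈ 0.7 units.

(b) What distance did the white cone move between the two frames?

1.2

The white cone was near (9.0, 1.7) before and (8.3, 2.7) after, so it travelled √(0.7² + 1.0²) ≈ 1.2 units.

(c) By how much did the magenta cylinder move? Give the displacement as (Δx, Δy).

(2.4, 1.5)

The magenta cylinder was at about (4.2, 1.7) and moved to about (6.6, 3.2).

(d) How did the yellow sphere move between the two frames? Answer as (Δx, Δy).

(-1.2, -1.0)

The yellow sphere started near (5.2, 8.0) and ended near (4.0, 7.0).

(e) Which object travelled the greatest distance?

the magenta cylinder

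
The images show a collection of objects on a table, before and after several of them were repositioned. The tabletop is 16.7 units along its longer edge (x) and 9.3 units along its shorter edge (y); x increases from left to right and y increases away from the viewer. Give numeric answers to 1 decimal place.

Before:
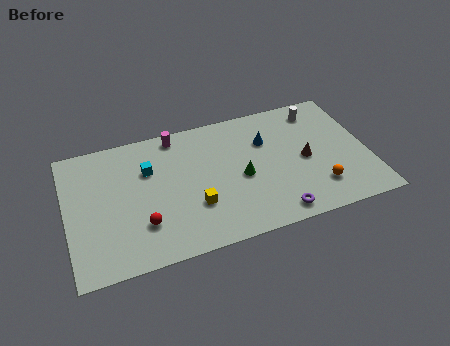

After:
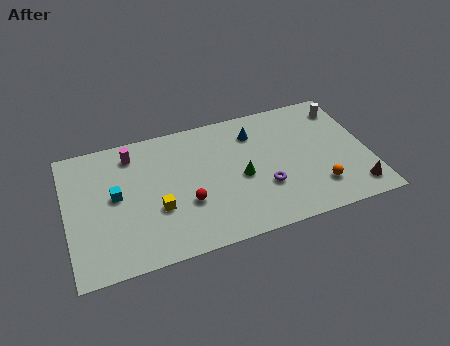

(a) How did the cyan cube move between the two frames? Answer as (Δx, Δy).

(-1.9, -1.3)

The cyan cube was at about (4.6, 6.3) and moved to about (2.7, 5.0).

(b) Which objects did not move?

the orange sphere and the green cone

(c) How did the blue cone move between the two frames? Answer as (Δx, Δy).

(-0.6, 0.8)

The blue cone was at about (11.2, 6.4) and moved to about (10.6, 7.2).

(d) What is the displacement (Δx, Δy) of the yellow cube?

(-2.0, 0.4)

The yellow cube started near (6.9, 3.0) and ended near (4.9, 3.4).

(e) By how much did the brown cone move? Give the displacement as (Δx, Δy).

(2.5, -2.9)

The brown cone started near (13.2, 4.4) and ended near (15.7, 1.5).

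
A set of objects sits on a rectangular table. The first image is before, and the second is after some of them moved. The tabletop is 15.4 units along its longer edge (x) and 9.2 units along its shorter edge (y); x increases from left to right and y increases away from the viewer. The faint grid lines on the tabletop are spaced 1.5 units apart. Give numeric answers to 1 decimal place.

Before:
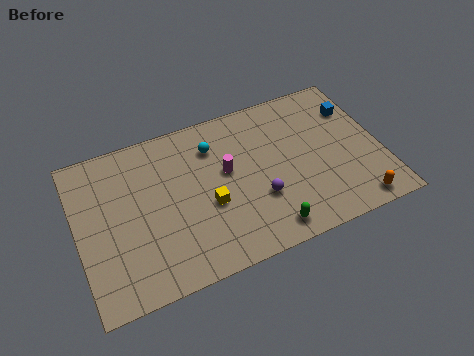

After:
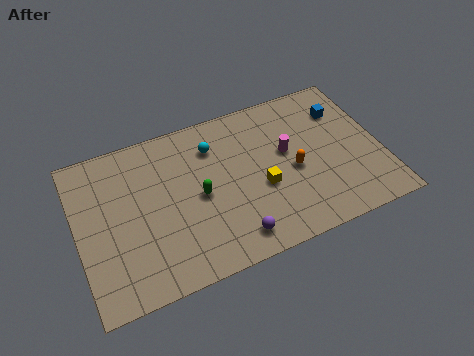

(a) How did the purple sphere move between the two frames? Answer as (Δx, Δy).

(-1.5, -1.7)

The purple sphere started near (9.0, 3.1) and ended near (7.5, 1.4).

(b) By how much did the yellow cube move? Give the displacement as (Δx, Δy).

(2.7, 0.0)

From the two frames, the yellow cube sits at roughly (6.5, 3.7) before and (9.2, 3.7) after.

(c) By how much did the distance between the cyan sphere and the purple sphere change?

+1.3

The distance was about 4.3 in the first image and 5.6 in the second, so they moved 1.3 units further apart.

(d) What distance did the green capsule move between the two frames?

4.5

The green capsule moved from about (9.2, 1.2) to (6.1, 4.4), a distance of √(3.1² + 3.2²) ≈ 4.5.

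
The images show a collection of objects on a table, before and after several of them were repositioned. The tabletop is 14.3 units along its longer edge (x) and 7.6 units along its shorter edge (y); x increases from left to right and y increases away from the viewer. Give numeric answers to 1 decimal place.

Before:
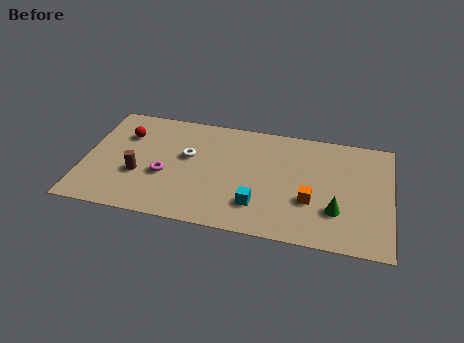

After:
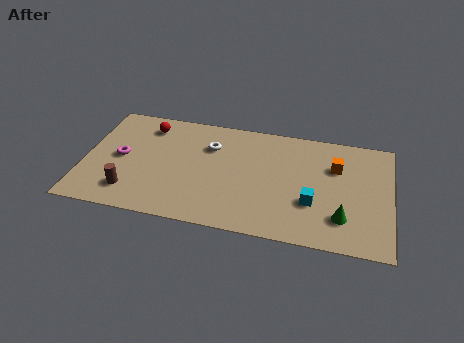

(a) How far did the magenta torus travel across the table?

2.2

From (3.8, 3.0) to (1.7, 3.8), the magenta torus covered √(2.1² + 0.8²) ≈ 2.2 units.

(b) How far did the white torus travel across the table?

1.3

The white torus was near (4.8, 4.5) before and (5.8, 5.4) after, so it travelled √(1.0² + 0.9²) ≈ 1.3 units.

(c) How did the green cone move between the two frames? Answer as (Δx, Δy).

(0.3, -0.4)

The green cone was at about (11.8, 2.3) and moved to about (12.1, 1.9).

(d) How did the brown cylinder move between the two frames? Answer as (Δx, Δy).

(-0.3, -1.2)

The brown cylinder started near (2.6, 2.8) and ended near (2.3, 1.6).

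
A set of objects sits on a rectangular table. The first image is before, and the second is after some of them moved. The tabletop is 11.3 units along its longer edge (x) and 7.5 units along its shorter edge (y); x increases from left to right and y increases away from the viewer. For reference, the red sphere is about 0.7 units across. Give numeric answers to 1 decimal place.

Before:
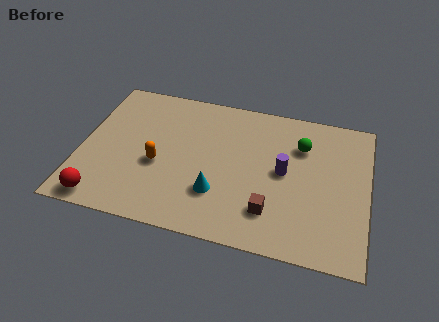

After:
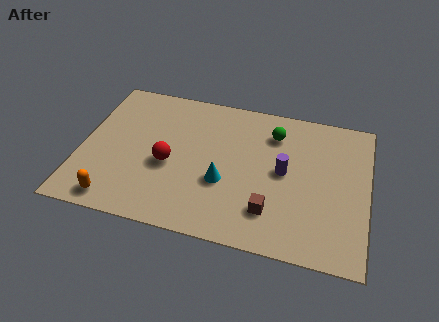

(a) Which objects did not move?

the purple cylinder and the brown cube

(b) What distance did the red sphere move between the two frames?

3.4

The red sphere moved from about (1.1, 0.8) to (3.5, 3.2), a distance of √(2.4² + 2.4²) ≈ 3.4.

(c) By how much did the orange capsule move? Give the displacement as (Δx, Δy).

(-1.5, -2.2)

From the two frames, the orange capsule sits at roughly (3.1, 3.1) before and (1.6, 0.9) after.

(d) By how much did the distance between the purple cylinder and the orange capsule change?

+2.1

Before: roughly 5.0 units apart; after: 7.1. That's 2.1 units further apart.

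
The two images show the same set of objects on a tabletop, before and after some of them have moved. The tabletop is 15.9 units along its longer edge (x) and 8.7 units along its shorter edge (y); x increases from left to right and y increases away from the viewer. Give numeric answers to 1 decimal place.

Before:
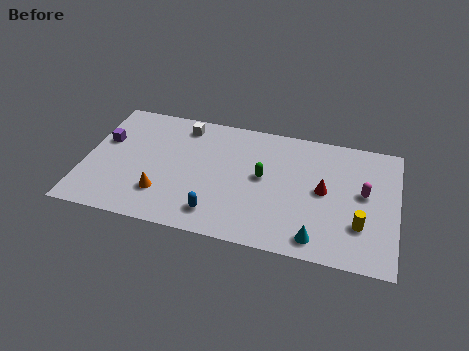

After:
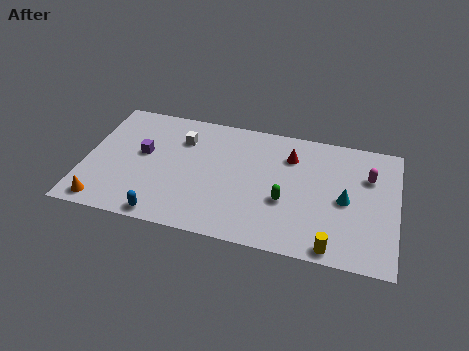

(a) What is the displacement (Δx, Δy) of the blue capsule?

(-2.6, -0.8)

The blue capsule started near (6.9, 1.6) and ended near (4.3, 0.8).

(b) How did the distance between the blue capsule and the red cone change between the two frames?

+2.3

Before: roughly 6.0 units apart; after: 8.3. That's 2.3 units further apart.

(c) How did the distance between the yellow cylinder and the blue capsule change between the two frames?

+1.2

The distance was about 7.3 in the first image and 8.5 in the second, so they moved 1.2 units further apart.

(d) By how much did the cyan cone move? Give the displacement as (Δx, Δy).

(1.3, 2.9)

The cyan cone started near (12.0, 1.2) and ended near (13.3, 4.1).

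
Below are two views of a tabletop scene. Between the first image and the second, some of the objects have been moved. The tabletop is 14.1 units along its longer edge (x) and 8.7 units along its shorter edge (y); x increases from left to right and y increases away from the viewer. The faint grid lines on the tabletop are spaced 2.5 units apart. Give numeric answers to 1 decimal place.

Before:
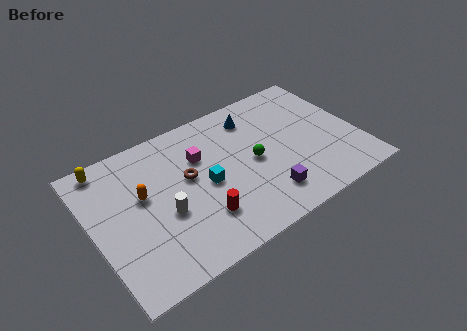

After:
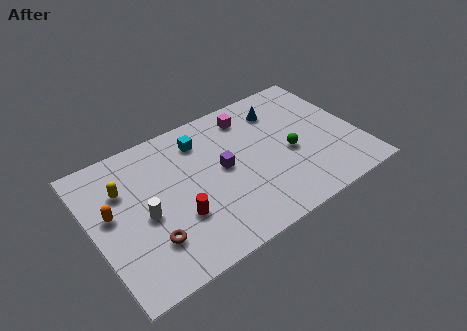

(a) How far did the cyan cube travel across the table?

2.8

From (5.9, 4.1) to (6.1, 6.9), the cyan cube covered √(0.2² + 2.8²) ≈ 2.8 units.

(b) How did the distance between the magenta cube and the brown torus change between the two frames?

+6.7

They were about 1.2 units apart before and 7.9 after — 6.7 units further apart.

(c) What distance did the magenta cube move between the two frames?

3.2

The magenta cube was near (5.9, 5.9) before and (8.8, 7.2) after, so it travelled √(2.9² + 1.3²) ≈ 3.2 units.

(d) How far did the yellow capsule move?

1.9

The yellow capsule moved from about (1.2, 7.8) to (1.8, 6.0), a distance of √(0.6² + 1.8²) ≈ 1.9.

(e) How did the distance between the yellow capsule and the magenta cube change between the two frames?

+2.0

They were about 5.1 units apart before and 7.1 after — 2.0 units further apart.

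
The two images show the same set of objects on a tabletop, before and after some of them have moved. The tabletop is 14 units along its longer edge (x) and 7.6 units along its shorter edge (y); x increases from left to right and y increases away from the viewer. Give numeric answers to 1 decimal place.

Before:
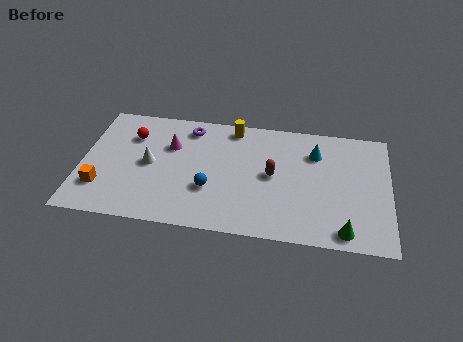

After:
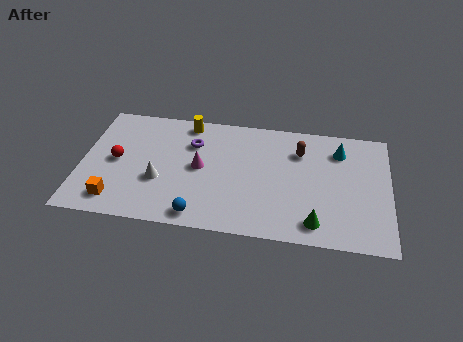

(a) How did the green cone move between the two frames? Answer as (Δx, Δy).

(-1.3, 0.3)

From the two frames, the green cone sits at roughly (12.0, 0.9) before and (10.7, 1.2) after.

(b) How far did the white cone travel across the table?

1.1

From (3.1, 3.8) to (3.6, 2.8), the white cone covered √(0.5² + 1.0²) ≈ 1.1 units.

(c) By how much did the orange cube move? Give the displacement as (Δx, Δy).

(0.7, -0.7)

The orange cube was at about (1.0, 2.0) and moved to about (1.7, 1.3).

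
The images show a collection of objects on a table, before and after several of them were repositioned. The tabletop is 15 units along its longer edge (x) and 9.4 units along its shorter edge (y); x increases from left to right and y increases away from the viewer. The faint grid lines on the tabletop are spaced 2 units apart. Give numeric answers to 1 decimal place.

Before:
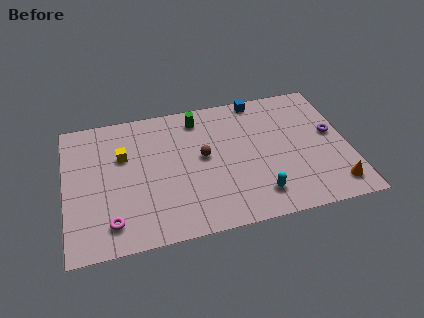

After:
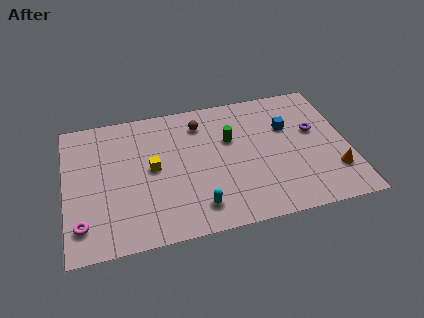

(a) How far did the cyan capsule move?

3.2

The cyan capsule was near (10.0, 1.8) before and (6.8, 1.7) after, so it travelled √(3.2² + 0.1²) ≈ 3.2 units.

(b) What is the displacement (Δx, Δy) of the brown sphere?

(0.0, 2.4)

The brown sphere started near (7.3, 5.1) and ended near (7.3, 7.5).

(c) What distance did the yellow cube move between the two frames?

1.9

The yellow cube was near (3.1, 6.1) before and (4.6, 4.9) after, so it travelled √(1.5² + 1.2²) ≈ 1.9 units.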